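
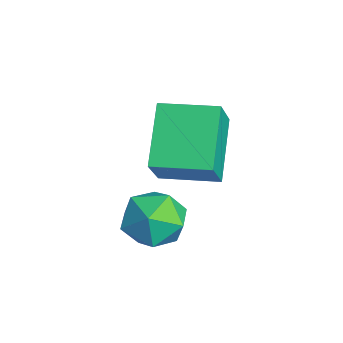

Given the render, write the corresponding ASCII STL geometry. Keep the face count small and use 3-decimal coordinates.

solid 
facet normal -0.503 0.306 -0.809
outer loop
vertex -0.727 -1.112 -2.637
vertex 0.016 0.435 -2.514
vertex 0.83 -1.764 -3.851
endloop
endfacet
facet normal -0.432 -0.899 -0.071
outer loop
vertex 1.604 -2.235 -2.606
vertex -0.727 -1.112 -2.637
vertex 0.83 -1.764 -3.851
endloop
endfacet
facet normal -0.503 0.305 -0.809
outer loop
vertex 0.83 -1.764 -3.851
vertex 0.016 0.435 -2.514
vertex 1.573 -0.218 -3.729
endloop
endfacet
facet normal 0.749 -0.314 -0.584
outer loop
vertex 1.573 -0.218 -3.729
vertex 1.604 -2.235 -2.606
vertex 0.83 -1.764 -3.851
endloop
endfacet
facet normal -0.749 0.313 0.584
outer loop
vertex -0.727 -1.112 -2.637
vertex 0.79 -0.036 -1.269
vertex 0.016 0.435 -2.514
endloop
endfacet
facet normal -0.432 -0.899 -0.071
outer loop
vertex 0.047 -1.582 -1.391
vertex -0.727 -1.112 -2.637
vertex 1.604 -2.235 -2.606
endloop
endfacet
facet normal -0.749 0.314 0.584
outer loop
vertex 0.047 -1.582 -1.391
vertex 0.79 -0.036 -1.269
vertex -0.727 -1.112 -2.637
endloop
endfacet
facet normal 0.432 0.899 0.071
outer loop
vertex 0.016 0.435 -2.514
vertex 0.79 -0.036 -1.269
vertex 1.573 -0.218 -3.729
endloop
endfacet
facet normal 0.749 -0.313 -0.584
outer loop
vertex 2.347 -0.688 -2.483
vertex 1.604 -2.235 -2.606
vertex 1.573 -0.218 -3.729
endloop
endfacet
facet normal 0.432 0.899 0.071
outer loop
vertex 1.573 -0.218 -3.729
vertex 0.79 -0.036 -1.269
vertex 2.347 -0.688 -2.483
endloop
endfacet
facet normal 0.503 -0.306 0.809
outer loop
vertex 2.347 -0.688 -2.483
vertex 0.047 -1.582 -1.391
vertex 1.604 -2.235 -2.606
endloop
endfacet
facet normal 0.503 -0.305 0.809
outer loop
vertex 0.79 -0.036 -1.269
vertex 0.047 -1.582 -1.391
vertex 2.347 -0.688 -2.483
endloop
endfacet
facet normal -0.971 -0.021 -0.239
outer loop
vertex 2.176 -2.089 -4.36
vertex 2.087 -2.981 -3.92
vertex 1.939 -2.147 -3.391
endloop
endfacet
facet normal -0.747 0.649 -0.144
outer loop
vertex 2.176 -2.089 -4.36
vertex 1.939 -2.147 -3.391
vertex 2.595 -1.462 -3.704
endloop
endfacet
facet normal -0.212 0.771 -0.601
outer loop
vertex 2.176 -2.089 -4.36
vertex 2.595 -1.462 -3.704
vertex 3.149 -1.873 -4.427
endloop
endfacet
facet normal -0.106 0.174 -0.979
outer loop
vertex 2.176 -2.089 -4.36
vertex 3.149 -1.873 -4.427
vertex 2.835 -2.812 -4.56
endloop
endfacet
facet normal -0.575 -0.315 -0.755
outer loop
vertex 2.176 -2.089 -4.36
vertex 2.835 -2.812 -4.56
vertex 2.087 -2.981 -3.92
endloop
endfacet
facet normal -0.486 0.703 0.519
outer loop
vertex 2.595 -1.462 -3.704
vertex 1.939 -2.147 -3.391
vertex 2.765 -1.968 -2.86
endloop
endfacet
facet normal -0.850 -0.382 0.364
outer loop
vertex 1.939 -2.147 -3.391
vertex 2.087 -2.981 -3.92
vertex 2.451 -2.907 -2.993
endloop
endfacet
facet normal -0.210 -0.857 -0.471
outer loop
vertex 2.087 -2.981 -3.92
vertex 2.835 -2.812 -4.56
vertex 3.005 -3.318 -3.716
endloop
endfacet
facet normal 0.550 -0.066 -0.833
outer loop
vertex 2.835 -2.812 -4.56
vertex 3.149 -1.873 -4.427
vertex 3.661 -2.633 -4.029
endloop
endfacet
facet normal 0.379 0.899 -0.221
outer loop
vertex 3.149 -1.873 -4.427
vertex 2.595 -1.462 -3.704
vertex 3.513 -1.799 -3.5
endloop
endfacet
facet normal 0.106 -0.174 0.979
outer loop
vertex 3.424 -2.691 -3.06
vertex 2.765 -1.968 -2.86
vertex 2.451 -2.907 -2.993
endloop
endfacet
facet normal 0.212 -0.771 0.601
outer loop
vertex 3.424 -2.691 -3.06
vertex 2.451 -2.907 -2.993
vertex 3.005 -3.318 -3.716
endloop
endfacet
facet normal 0.747 -0.649 0.144
outer loop
vertex 3.424 -2.691 -3.06
vertex 3.005 -3.318 -3.716
vertex 3.661 -2.633 -4.029
endloop
endfacet
facet normal 0.971 0.021 0.239
outer loop
vertex 3.424 -2.691 -3.06
vertex 3.661 -2.633 -4.029
vertex 3.513 -1.799 -3.5
endloop
endfacet
facet normal 0.575 0.315 0.755
outer loop
vertex 3.424 -2.691 -3.06
vertex 3.513 -1.799 -3.5
vertex 2.765 -1.968 -2.86
endloop
endfacet
facet normal -0.550 0.066 0.833
outer loop
vertex 2.451 -2.907 -2.993
vertex 2.765 -1.968 -2.86
vertex 1.939 -2.147 -3.391
endloop
endfacet
facet normal -0.379 -0.899 0.221
outer loop
vertex 3.005 -3.318 -3.716
vertex 2.451 -2.907 -2.993
vertex 2.087 -2.981 -3.92
endloop
endfacet
facet normal 0.486 -0.703 -0.519
outer loop
vertex 3.661 -2.633 -4.029
vertex 3.005 -3.318 -3.716
vertex 2.835 -2.812 -4.56
endloop
endfacet
facet normal 0.850 0.382 -0.364
outer loop
vertex 3.513 -1.799 -3.5
vertex 3.661 -2.633 -4.029
vertex 3.149 -1.873 -4.427
endloop
endfacet
facet normal 0.210 0.857 0.471
outer loop
vertex 2.765 -1.968 -2.86
vertex 3.513 -1.799 -3.5
vertex 2.595 -1.462 -3.704
endloop
endfacet

endsolid


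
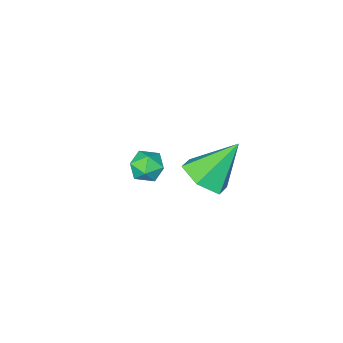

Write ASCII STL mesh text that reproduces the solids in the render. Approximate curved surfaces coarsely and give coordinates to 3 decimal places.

solid 
facet normal 0.132 0.991 -0.026
outer loop
vertex 3.904 0.177 -3.597
vertex 3.576 0.237 -2.965
vertex 4.284 0.142 -2.992
endloop
endfacet
facet normal 0.657 0.654 -0.375
outer loop
vertex 3.904 0.177 -3.597
vertex 4.284 0.142 -2.992
vertex 4.426 -0.308 -3.529
endloop
endfacet
facet normal 0.362 0.264 -0.894
outer loop
vertex 3.904 0.177 -3.597
vertex 4.426 -0.308 -3.529
vertex 3.806 -0.491 -3.834
endloop
endfacet
facet normal -0.346 0.358 -0.867
outer loop
vertex 3.904 0.177 -3.597
vertex 3.806 -0.491 -3.834
vertex 3.28 -0.154 -3.485
endloop
endfacet
facet normal -0.488 0.808 -0.330
outer loop
vertex 3.904 0.177 -3.597
vertex 3.28 -0.154 -3.485
vertex 3.576 0.237 -2.965
endloop
endfacet
facet normal 0.974 0.209 0.082
outer loop
vertex 4.426 -0.308 -3.529
vertex 4.284 0.142 -2.992
vertex 4.42 -0.546 -2.855
endloop
endfacet
facet normal 0.126 0.754 0.645
outer loop
vertex 4.284 0.142 -2.992
vertex 3.576 0.237 -2.965
vertex 3.894 -0.209 -2.506
endloop
endfacet
facet normal -0.875 0.458 0.154
outer loop
vertex 3.576 0.237 -2.965
vertex 3.28 -0.154 -3.485
vertex 3.274 -0.392 -2.811
endloop
endfacet
facet normal -0.646 -0.270 -0.714
outer loop
vertex 3.28 -0.154 -3.485
vertex 3.806 -0.491 -3.834
vertex 3.416 -0.842 -3.348
endloop
endfacet
facet normal 0.497 -0.424 -0.757
outer loop
vertex 3.806 -0.491 -3.834
vertex 4.426 -0.308 -3.529
vertex 4.124 -0.937 -3.375
endloop
endfacet
facet normal 0.346 -0.358 0.867
outer loop
vertex 3.796 -0.877 -2.743
vertex 4.42 -0.546 -2.855
vertex 3.894 -0.209 -2.506
endloop
endfacet
facet normal -0.362 -0.264 0.894
outer loop
vertex 3.796 -0.877 -2.743
vertex 3.894 -0.209 -2.506
vertex 3.274 -0.392 -2.811
endloop
endfacet
facet normal -0.657 -0.654 0.375
outer loop
vertex 3.796 -0.877 -2.743
vertex 3.274 -0.392 -2.811
vertex 3.416 -0.842 -3.348
endloop
endfacet
facet normal -0.132 -0.991 0.026
outer loop
vertex 3.796 -0.877 -2.743
vertex 3.416 -0.842 -3.348
vertex 4.124 -0.937 -3.375
endloop
endfacet
facet normal 0.488 -0.808 0.330
outer loop
vertex 3.796 -0.877 -2.743
vertex 4.124 -0.937 -3.375
vertex 4.42 -0.546 -2.855
endloop
endfacet
facet normal 0.646 0.270 0.714
outer loop
vertex 3.894 -0.209 -2.506
vertex 4.42 -0.546 -2.855
vertex 4.284 0.142 -2.992
endloop
endfacet
facet normal -0.497 0.424 0.757
outer loop
vertex 3.274 -0.392 -2.811
vertex 3.894 -0.209 -2.506
vertex 3.576 0.237 -2.965
endloop
endfacet
facet normal -0.974 -0.209 -0.082
outer loop
vertex 3.416 -0.842 -3.348
vertex 3.274 -0.392 -2.811
vertex 3.28 -0.154 -3.485
endloop
endfacet
facet normal -0.126 -0.754 -0.645
outer loop
vertex 4.124 -0.937 -3.375
vertex 3.416 -0.842 -3.348
vertex 3.806 -0.491 -3.834
endloop
endfacet
facet normal 0.875 -0.458 -0.154
outer loop
vertex 4.42 -0.546 -2.855
vertex 4.124 -0.937 -3.375
vertex 4.426 -0.308 -3.529
endloop
endfacet
facet normal 0.585 -0.221 -0.781
outer loop
vertex 5.116 3.286 0.227
vertex 4.519 3.7 -0.337
vertex 5.206 4.182 0.041
endloop
endfacet
facet normal 0.502 0.127 0.856
outer loop
vertex 5.116 3.286 0.227
vertex 5.206 4.182 0.041
vertex 3.461 4.1 1.077
endloop
endfacet
facet normal 0.584 -0.221 -0.781
outer loop
vertex 5.206 4.182 0.041
vertex 4.519 3.7 -0.337
vertex 4.609 4.597 -0.523
endloop
endfacet
facet normal 0.211 0.880 0.425
outer loop
vertex 5.206 4.182 0.041
vertex 4.609 4.597 -0.523
vertex 3.461 4.1 1.077
endloop
endfacet
facet normal 0.584 -0.221 -0.781
outer loop
vertex 4.609 4.597 -0.523
vertex 4.519 3.7 -0.337
vertex 3.922 4.115 -0.901
endloop
endfacet
facet normal -0.527 0.842 -0.116
outer loop
vertex 4.609 4.597 -0.523
vertex 3.922 4.115 -0.901
vertex 3.461 4.1 1.077
endloop
endfacet
facet normal 0.585 -0.220 -0.781
outer loop
vertex 3.922 4.115 -0.901
vertex 4.519 3.7 -0.337
vertex 3.833 3.219 -0.715
endloop
endfacet
facet normal -0.973 0.050 -0.226
outer loop
vertex 3.922 4.115 -0.901
vertex 3.833 3.219 -0.715
vertex 3.461 4.1 1.077
endloop
endfacet
facet normal 0.585 -0.221 -0.780
outer loop
vertex 3.833 3.219 -0.715
vertex 4.519 3.7 -0.337
vertex 4.43 2.804 -0.15
endloop
endfacet
facet normal -0.682 -0.703 0.204
outer loop
vertex 3.833 3.219 -0.715
vertex 4.43 2.804 -0.15
vertex 3.461 4.1 1.077
endloop
endfacet
facet normal 0.584 -0.221 -0.781
outer loop
vertex 4.43 2.804 -0.15
vertex 4.519 3.7 -0.337
vertex 5.116 3.286 0.227
endloop
endfacet
facet normal 0.057 -0.664 0.746
outer loop
vertex 4.43 2.804 -0.15
vertex 5.116 3.286 0.227
vertex 3.461 4.1 1.077
endloop
endfacet

endsolid


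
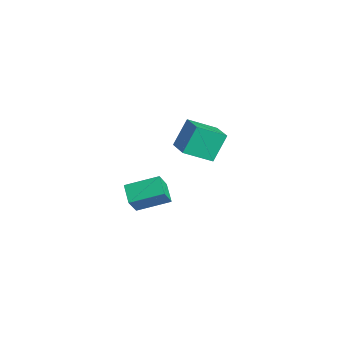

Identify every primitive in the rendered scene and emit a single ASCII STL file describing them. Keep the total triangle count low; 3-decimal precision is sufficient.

solid 
facet normal -0.315 0.423 -0.850
outer loop
vertex 2.737 -2.392 0.571
vertex 3.861 -2.636 0.033
vertex 2.035 -4.207 -0.072
endloop
endfacet
facet normal -0.885 0.192 0.424
outer loop
vertex 2.539 -4.884 1.287
vertex 2.737 -2.392 0.571
vertex 2.035 -4.207 -0.072
endloop
endfacet
facet normal -0.315 0.423 -0.849
outer loop
vertex 2.035 -4.207 -0.072
vertex 3.861 -2.636 0.033
vertex 3.159 -4.451 -0.611
endloop
endfacet
facet normal -0.343 -0.885 -0.314
outer loop
vertex 3.159 -4.451 -0.611
vertex 2.539 -4.884 1.287
vertex 2.035 -4.207 -0.072
endloop
endfacet
facet normal 0.343 0.885 0.314
outer loop
vertex 2.737 -2.392 0.571
vertex 4.365 -3.313 1.392
vertex 3.861 -2.636 0.033
endloop
endfacet
facet normal -0.885 0.192 0.424
outer loop
vertex 3.241 -3.069 1.931
vertex 2.737 -2.392 0.571
vertex 2.539 -4.884 1.287
endloop
endfacet
facet normal 0.343 0.885 0.314
outer loop
vertex 3.241 -3.069 1.931
vertex 4.365 -3.313 1.392
vertex 2.737 -2.392 0.571
endloop
endfacet
facet normal 0.885 -0.192 -0.424
outer loop
vertex 3.861 -2.636 0.033
vertex 4.365 -3.313 1.392
vertex 3.159 -4.451 -0.611
endloop
endfacet
facet normal -0.342 -0.886 -0.314
outer loop
vertex 3.663 -5.128 0.749
vertex 2.539 -4.884 1.287
vertex 3.159 -4.451 -0.611
endloop
endfacet
facet normal 0.885 -0.192 -0.424
outer loop
vertex 3.159 -4.451 -0.611
vertex 4.365 -3.313 1.392
vertex 3.663 -5.128 0.749
endloop
endfacet
facet normal 0.315 -0.423 0.850
outer loop
vertex 3.663 -5.128 0.749
vertex 3.241 -3.069 1.931
vertex 2.539 -4.884 1.287
endloop
endfacet
facet normal 0.316 -0.423 0.849
outer loop
vertex 4.365 -3.313 1.392
vertex 3.241 -3.069 1.931
vertex 3.663 -5.128 0.749
endloop
endfacet
facet normal -0.951 0.084 -0.296
outer loop
vertex -5.038 2.715 -1.357
vertex -4.541 4.5 -2.448
vertex -4.619 1.58 -3.024
endloop
endfacet
facet normal -0.231 -0.830 0.507
outer loop
vertex -3.039 1.44 -2.532
vertex -5.038 2.715 -1.357
vertex -4.619 1.58 -3.024
endloop
endfacet
facet normal -0.951 0.084 -0.297
outer loop
vertex -4.619 1.58 -3.024
vertex -4.541 4.5 -2.448
vertex -4.121 3.364 -4.115
endloop
endfacet
facet normal 0.203 -0.551 -0.809
outer loop
vertex -4.121 3.364 -4.115
vertex -3.039 1.44 -2.532
vertex -4.619 1.58 -3.024
endloop
endfacet
facet normal -0.203 0.551 0.809
outer loop
vertex -5.038 2.715 -1.357
vertex -2.961 4.36 -1.956
vertex -4.541 4.5 -2.448
endloop
endfacet
facet normal -0.231 -0.830 0.507
outer loop
vertex -3.459 2.576 -0.865
vertex -5.038 2.715 -1.357
vertex -3.039 1.44 -2.532
endloop
endfacet
facet normal -0.204 0.552 0.809
outer loop
vertex -3.459 2.576 -0.865
vertex -2.961 4.36 -1.956
vertex -5.038 2.715 -1.357
endloop
endfacet
facet normal 0.232 0.830 -0.507
outer loop
vertex -4.541 4.5 -2.448
vertex -2.961 4.36 -1.956
vertex -4.121 3.364 -4.115
endloop
endfacet
facet normal 0.204 -0.551 -0.809
outer loop
vertex -2.542 3.225 -3.623
vertex -3.039 1.44 -2.532
vertex -4.121 3.364 -4.115
endloop
endfacet
facet normal 0.231 0.830 -0.507
outer loop
vertex -4.121 3.364 -4.115
vertex -2.961 4.36 -1.956
vertex -2.542 3.225 -3.623
endloop
endfacet
facet normal 0.951 -0.084 0.297
outer loop
vertex -2.542 3.225 -3.623
vertex -3.459 2.576 -0.865
vertex -3.039 1.44 -2.532
endloop
endfacet
facet normal 0.951 -0.084 0.296
outer loop
vertex -2.961 4.36 -1.956
vertex -3.459 2.576 -0.865
vertex -2.542 3.225 -3.623
endloop
endfacet

endsolid


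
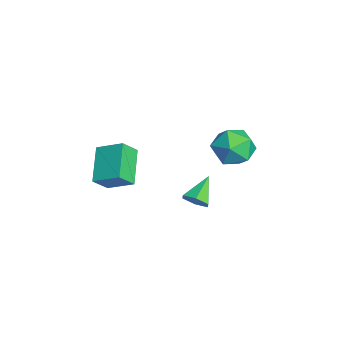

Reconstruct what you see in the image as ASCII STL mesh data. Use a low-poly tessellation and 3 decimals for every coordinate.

solid 
facet normal 0.674 -0.473 -0.567
outer loop
vertex 4.52 0.176 1.344
vertex 4.059 0.212 0.766
vertex 4.544 0.758 0.887
endloop
endfacet
facet normal 0.434 0.545 0.717
outer loop
vertex 4.52 0.176 1.344
vertex 4.544 0.758 0.887
vertex 2.981 0.968 1.674
endloop
endfacet
facet normal 0.674 -0.473 -0.568
outer loop
vertex 4.544 0.758 0.887
vertex 4.059 0.212 0.766
vertex 4.083 0.794 0.31
endloop
endfacet
facet normal 0.117 0.993 -0.032
outer loop
vertex 4.544 0.758 0.887
vertex 4.083 0.794 0.31
vertex 2.981 0.968 1.674
endloop
endfacet
facet normal 0.675 -0.472 -0.567
outer loop
vertex 4.083 0.794 0.31
vertex 4.059 0.212 0.766
vertex 3.599 0.248 0.188
endloop
endfacet
facet normal -0.568 0.623 -0.538
outer loop
vertex 4.083 0.794 0.31
vertex 3.599 0.248 0.188
vertex 2.981 0.968 1.674
endloop
endfacet
facet normal 0.675 -0.473 -0.567
outer loop
vertex 3.599 0.248 0.188
vertex 4.059 0.212 0.766
vertex 3.575 -0.334 0.645
endloop
endfacet
facet normal -0.936 -0.193 -0.295
outer loop
vertex 3.599 0.248 0.188
vertex 3.575 -0.334 0.645
vertex 2.981 0.968 1.674
endloop
endfacet
facet normal 0.675 -0.472 -0.567
outer loop
vertex 3.575 -0.334 0.645
vertex 4.059 0.212 0.766
vertex 4.036 -0.37 1.223
endloop
endfacet
facet normal -0.619 -0.641 0.454
outer loop
vertex 3.575 -0.334 0.645
vertex 4.036 -0.37 1.223
vertex 2.981 0.968 1.674
endloop
endfacet
facet normal 0.675 -0.472 -0.567
outer loop
vertex 4.036 -0.37 1.223
vertex 4.059 0.212 0.766
vertex 4.52 0.176 1.344
endloop
endfacet
facet normal 0.066 -0.271 0.960
outer loop
vertex 4.036 -0.37 1.223
vertex 4.52 0.176 1.344
vertex 2.981 0.968 1.674
endloop
endfacet
facet normal -0.348 0.601 -0.719
outer loop
vertex 0.009 -3.409 1.356
vertex 0.672 -2.184 2.058
vertex 1.762 -3.723 0.245
endloop
endfacet
facet normal -0.426 -0.785 -0.450
outer loop
vertex 2.188 -4.456 1.122
vertex 0.009 -3.409 1.356
vertex 1.762 -3.723 0.245
endloop
endfacet
facet normal -0.349 0.601 -0.719
outer loop
vertex 1.762 -3.723 0.245
vertex 0.672 -2.184 2.058
vertex 2.426 -2.498 0.946
endloop
endfacet
facet normal 0.835 -0.149 -0.530
outer loop
vertex 2.426 -2.498 0.946
vertex 2.188 -4.456 1.122
vertex 1.762 -3.723 0.245
endloop
endfacet
facet normal -0.835 0.148 0.530
outer loop
vertex 0.009 -3.409 1.356
vertex 1.098 -2.917 2.935
vertex 0.672 -2.184 2.058
endloop
endfacet
facet normal -0.426 -0.785 -0.450
outer loop
vertex 0.434 -4.142 2.234
vertex 0.009 -3.409 1.356
vertex 2.188 -4.456 1.122
endloop
endfacet
facet normal -0.835 0.150 0.529
outer loop
vertex 0.434 -4.142 2.234
vertex 1.098 -2.917 2.935
vertex 0.009 -3.409 1.356
endloop
endfacet
facet normal 0.426 0.785 0.450
outer loop
vertex 0.672 -2.184 2.058
vertex 1.098 -2.917 2.935
vertex 2.426 -2.498 0.946
endloop
endfacet
facet normal 0.835 -0.149 -0.529
outer loop
vertex 2.851 -3.231 1.824
vertex 2.188 -4.456 1.122
vertex 2.426 -2.498 0.946
endloop
endfacet
facet normal 0.426 0.785 0.450
outer loop
vertex 2.426 -2.498 0.946
vertex 1.098 -2.917 2.935
vertex 2.851 -3.231 1.824
endloop
endfacet
facet normal 0.349 -0.601 0.719
outer loop
vertex 2.851 -3.231 1.824
vertex 0.434 -4.142 2.234
vertex 2.188 -4.456 1.122
endloop
endfacet
facet normal 0.348 -0.601 0.720
outer loop
vertex 1.098 -2.917 2.935
vertex 0.434 -4.142 2.234
vertex 2.851 -3.231 1.824
endloop
endfacet
facet normal -0.693 -0.098 0.714
outer loop
vertex 0.646 2.915 3.123
vertex 0.482 1.739 2.803
vertex 1.319 2.034 3.656
endloop
endfacet
facet normal -0.204 0.388 0.899
outer loop
vertex 0.646 2.915 3.123
vertex 1.319 2.034 3.656
vertex 1.848 3.092 3.319
endloop
endfacet
facet normal -0.197 0.896 0.399
outer loop
vertex 0.646 2.915 3.123
vertex 1.848 3.092 3.319
vertex 1.338 3.452 2.259
endloop
endfacet
facet normal -0.682 0.725 -0.096
outer loop
vertex 0.646 2.915 3.123
vertex 1.338 3.452 2.259
vertex 0.494 2.615 1.94
endloop
endfacet
facet normal -0.989 0.111 0.099
outer loop
vertex 0.646 2.915 3.123
vertex 0.494 2.615 1.94
vertex 0.482 1.739 2.803
endloop
endfacet
facet normal 0.435 0.068 0.898
outer loop
vertex 1.848 3.092 3.319
vertex 1.319 2.034 3.656
vertex 2.426 2.025 3.12
endloop
endfacet
facet normal -0.358 -0.716 0.599
outer loop
vertex 1.319 2.034 3.656
vertex 0.482 1.739 2.803
vertex 1.582 1.188 2.801
endloop
endfacet
facet normal -0.836 -0.379 -0.396
outer loop
vertex 0.482 1.739 2.803
vertex 0.494 2.615 1.94
vertex 1.072 1.548 1.741
endloop
endfacet
facet normal -0.340 0.614 -0.712
outer loop
vertex 0.494 2.615 1.94
vertex 1.338 3.452 2.259
vertex 1.601 2.606 1.404
endloop
endfacet
facet normal 0.446 0.891 0.088
outer loop
vertex 1.338 3.452 2.259
vertex 1.848 3.092 3.319
vertex 2.438 2.901 2.257
endloop
endfacet
facet normal 0.682 -0.725 0.096
outer loop
vertex 2.274 1.725 1.937
vertex 2.426 2.025 3.12
vertex 1.582 1.188 2.801
endloop
endfacet
facet normal 0.197 -0.896 -0.399
outer loop
vertex 2.274 1.725 1.937
vertex 1.582 1.188 2.801
vertex 1.072 1.548 1.741
endloop
endfacet
facet normal 0.204 -0.388 -0.899
outer loop
vertex 2.274 1.725 1.937
vertex 1.072 1.548 1.741
vertex 1.601 2.606 1.404
endloop
endfacet
facet normal 0.693 0.098 -0.714
outer loop
vertex 2.274 1.725 1.937
vertex 1.601 2.606 1.404
vertex 2.438 2.901 2.257
endloop
endfacet
facet normal 0.989 -0.111 -0.099
outer loop
vertex 2.274 1.725 1.937
vertex 2.438 2.901 2.257
vertex 2.426 2.025 3.12
endloop
endfacet
facet normal 0.340 -0.614 0.712
outer loop
vertex 1.582 1.188 2.801
vertex 2.426 2.025 3.12
vertex 1.319 2.034 3.656
endloop
endfacet
facet normal -0.446 -0.891 -0.088
outer loop
vertex 1.072 1.548 1.741
vertex 1.582 1.188 2.801
vertex 0.482 1.739 2.803
endloop
endfacet
facet normal -0.435 -0.068 -0.898
outer loop
vertex 1.601 2.606 1.404
vertex 1.072 1.548 1.741
vertex 0.494 2.615 1.94
endloop
endfacet
facet normal 0.358 0.716 -0.599
outer loop
vertex 2.438 2.901 2.257
vertex 1.601 2.606 1.404
vertex 1.338 3.452 2.259
endloop
endfacet
facet normal 0.836 0.379 0.396
outer loop
vertex 2.426 2.025 3.12
vertex 2.438 2.901 2.257
vertex 1.848 3.092 3.319
endloop
endfacet

endsolid


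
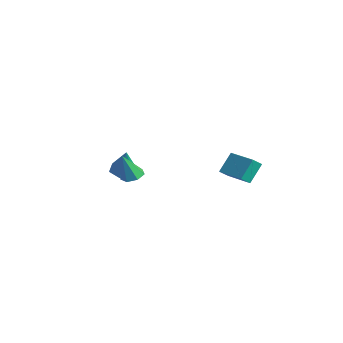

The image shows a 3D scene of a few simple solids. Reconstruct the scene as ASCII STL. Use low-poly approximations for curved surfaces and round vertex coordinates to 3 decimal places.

solid 
facet normal -0.986 -0.135 -0.101
outer loop
vertex 2.468 0.52 2.329
vertex 2.437 1.145 1.799
vertex 2.709 -0.411 1.217
endloop
endfacet
facet normal 0.038 -0.762 0.646
outer loop
vertex 4.503 -0.165 1.401
vertex 2.468 0.52 2.329
vertex 2.709 -0.411 1.217
endloop
endfacet
facet normal -0.986 -0.135 -0.101
outer loop
vertex 2.709 -0.411 1.217
vertex 2.437 1.145 1.799
vertex 2.678 0.214 0.687
endloop
endfacet
facet normal 0.164 -0.633 -0.756
outer loop
vertex 2.678 0.214 0.687
vertex 4.503 -0.165 1.401
vertex 2.709 -0.411 1.217
endloop
endfacet
facet normal -0.164 0.633 0.756
outer loop
vertex 2.468 0.52 2.329
vertex 4.231 1.391 1.983
vertex 2.437 1.145 1.799
endloop
endfacet
facet normal 0.038 -0.762 0.646
outer loop
vertex 4.262 0.766 2.513
vertex 2.468 0.52 2.329
vertex 4.503 -0.165 1.401
endloop
endfacet
facet normal -0.164 0.633 0.756
outer loop
vertex 4.262 0.766 2.513
vertex 4.231 1.391 1.983
vertex 2.468 0.52 2.329
endloop
endfacet
facet normal -0.038 0.762 -0.646
outer loop
vertex 2.437 1.145 1.799
vertex 4.231 1.391 1.983
vertex 2.678 0.214 0.687
endloop
endfacet
facet normal 0.164 -0.633 -0.756
outer loop
vertex 4.472 0.46 0.871
vertex 4.503 -0.165 1.401
vertex 2.678 0.214 0.687
endloop
endfacet
facet normal -0.038 0.762 -0.646
outer loop
vertex 2.678 0.214 0.687
vertex 4.231 1.391 1.983
vertex 4.472 0.46 0.871
endloop
endfacet
facet normal 0.986 0.135 0.101
outer loop
vertex 4.472 0.46 0.871
vertex 4.262 0.766 2.513
vertex 4.503 -0.165 1.401
endloop
endfacet
facet normal 0.986 0.135 0.101
outer loop
vertex 4.231 1.391 1.983
vertex 4.262 0.766 2.513
vertex 4.472 0.46 0.871
endloop
endfacet
facet normal 0.075 0.334 -0.940
outer loop
vertex -0.933 -3.039 0.089
vertex -1.463 -3.511 -0.121
vertex -1.533 -2.815 0.121
endloop
endfacet
facet normal 0.297 0.704 0.645
outer loop
vertex -0.933 -3.039 0.089
vertex -1.533 -2.815 0.121
vertex -1.597 -4.109 1.561
endloop
endfacet
facet normal 0.076 0.334 -0.939
outer loop
vertex -1.533 -2.815 0.121
vertex -1.463 -3.511 -0.121
vertex -2.081 -3.115 -0.03
endloop
endfacet
facet normal -0.511 0.651 0.562
outer loop
vertex -1.533 -2.815 0.121
vertex -2.081 -3.115 -0.03
vertex -1.597 -4.109 1.561
endloop
endfacet
facet normal 0.076 0.334 -0.940
outer loop
vertex -2.081 -3.115 -0.03
vertex -1.463 -3.511 -0.121
vertex -2.163 -3.713 -0.249
endloop
endfacet
facet normal -0.953 0.020 0.302
outer loop
vertex -2.081 -3.115 -0.03
vertex -2.163 -3.713 -0.249
vertex -1.597 -4.109 1.561
endloop
endfacet
facet normal 0.075 0.334 -0.939
outer loop
vertex -2.163 -3.713 -0.249
vertex -1.463 -3.511 -0.121
vertex -1.718 -4.159 -0.372
endloop
endfacet
facet normal -0.698 -0.713 0.062
outer loop
vertex -2.163 -3.713 -0.249
vertex -1.718 -4.159 -0.372
vertex -1.597 -4.109 1.561
endloop
endfacet
facet normal 0.075 0.334 -0.939
outer loop
vertex -1.718 -4.159 -0.372
vertex -1.463 -3.511 -0.121
vertex -1.08 -4.117 -0.306
endloop
endfacet
facet normal 0.063 -0.998 0.022
outer loop
vertex -1.718 -4.159 -0.372
vertex -1.08 -4.117 -0.306
vertex -1.597 -4.109 1.561
endloop
endfacet
facet normal 0.075 0.334 -0.940
outer loop
vertex -1.08 -4.117 -0.306
vertex -1.463 -3.511 -0.121
vertex -0.731 -3.619 -0.101
endloop
endfacet
facet normal 0.757 -0.618 0.212
outer loop
vertex -1.08 -4.117 -0.306
vertex -0.731 -3.619 -0.101
vertex -1.597 -4.109 1.561
endloop
endfacet
facet normal 0.075 0.334 -0.940
outer loop
vertex -0.731 -3.619 -0.101
vertex -1.463 -3.511 -0.121
vertex -0.933 -3.039 0.089
endloop
endfacet
facet normal 0.861 0.139 0.490
outer loop
vertex -0.731 -3.619 -0.101
vertex -0.933 -3.039 0.089
vertex -1.597 -4.109 1.561
endloop
endfacet
facet normal -0.347 0.071 -0.935
outer loop
vertex -3.63 -3.093 -1.47
vertex -4.211 -2.543 -1.213
vertex -3.459 -2.27 -1.471
endloop
endfacet
facet normal 0.979 -0.203 0.003
outer loop
vertex -3.63 -3.093 -1.47
vertex -3.459 -2.27 -1.471
vertex -3.549 -2.677 0.573
endloop
endfacet
facet normal -0.346 0.070 -0.936
outer loop
vertex -3.459 -2.27 -1.471
vertex -4.211 -2.543 -1.213
vertex -4.04 -1.72 -1.215
endloop
endfacet
facet normal 0.716 0.678 0.167
outer loop
vertex -3.459 -2.27 -1.471
vertex -4.04 -1.72 -1.215
vertex -3.549 -2.677 0.573
endloop
endfacet
facet normal -0.347 0.070 -0.935
outer loop
vertex -4.04 -1.72 -1.215
vertex -4.211 -2.543 -1.213
vertex -4.791 -1.993 -0.957
endloop
endfacet
facet normal -0.141 0.856 0.497
outer loop
vertex -4.04 -1.72 -1.215
vertex -4.791 -1.993 -0.957
vertex -3.549 -2.677 0.573
endloop
endfacet
facet normal -0.346 0.071 -0.936
outer loop
vertex -4.791 -1.993 -0.957
vertex -4.211 -2.543 -1.213
vertex -4.962 -2.815 -0.956
endloop
endfacet
facet normal -0.733 0.153 0.663
outer loop
vertex -4.791 -1.993 -0.957
vertex -4.962 -2.815 -0.956
vertex -3.549 -2.677 0.573
endloop
endfacet
facet normal -0.346 0.070 -0.936
outer loop
vertex -4.962 -2.815 -0.956
vertex -4.211 -2.543 -1.213
vertex -4.381 -3.365 -1.212
endloop
endfacet
facet normal -0.469 -0.728 0.499
outer loop
vertex -4.962 -2.815 -0.956
vertex -4.381 -3.365 -1.212
vertex -3.549 -2.677 0.573
endloop
endfacet
facet normal -0.347 0.071 -0.935
outer loop
vertex -4.381 -3.365 -1.212
vertex -4.211 -2.543 -1.213
vertex -3.63 -3.093 -1.47
endloop
endfacet
facet normal 0.387 -0.907 0.169
outer loop
vertex -4.381 -3.365 -1.212
vertex -3.63 -3.093 -1.47
vertex -3.549 -2.677 0.573
endloop
endfacet

endsolid


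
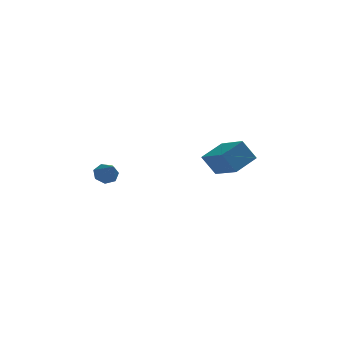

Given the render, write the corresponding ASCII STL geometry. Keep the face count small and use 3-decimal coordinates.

solid 
facet normal -0.730 -0.562 -0.389
outer loop
vertex 0.987 -1.109 3.613
vertex 0.251 0.278 2.99
vertex 1.598 -1.226 2.634
endloop
endfacet
facet normal 0.436 -0.821 0.370
outer loop
vertex 2.569 -0.478 3.15
vertex 0.987 -1.109 3.613
vertex 1.598 -1.226 2.634
endloop
endfacet
facet normal -0.730 -0.562 -0.389
outer loop
vertex 1.598 -1.226 2.634
vertex 0.251 0.278 2.99
vertex 0.862 0.162 2.01
endloop
endfacet
facet normal 0.526 -0.101 -0.844
outer loop
vertex 0.862 0.162 2.01
vertex 2.569 -0.478 3.15
vertex 1.598 -1.226 2.634
endloop
endfacet
facet normal -0.526 0.100 0.845
outer loop
vertex 0.987 -1.109 3.613
vertex 1.222 1.026 3.506
vertex 0.251 0.278 2.99
endloop
endfacet
facet normal 0.435 -0.821 0.369
outer loop
vertex 1.958 -0.362 4.13
vertex 0.987 -1.109 3.613
vertex 2.569 -0.478 3.15
endloop
endfacet
facet normal -0.527 0.100 0.844
outer loop
vertex 1.958 -0.362 4.13
vertex 1.222 1.026 3.506
vertex 0.987 -1.109 3.613
endloop
endfacet
facet normal -0.436 0.821 -0.369
outer loop
vertex 0.251 0.278 2.99
vertex 1.222 1.026 3.506
vertex 0.862 0.162 2.01
endloop
endfacet
facet normal 0.526 -0.100 -0.844
outer loop
vertex 1.833 0.909 2.527
vertex 2.569 -0.478 3.15
vertex 0.862 0.162 2.01
endloop
endfacet
facet normal -0.435 0.821 -0.370
outer loop
vertex 0.862 0.162 2.01
vertex 1.222 1.026 3.506
vertex 1.833 0.909 2.527
endloop
endfacet
facet normal 0.730 0.562 0.389
outer loop
vertex 1.833 0.909 2.527
vertex 1.958 -0.362 4.13
vertex 2.569 -0.478 3.15
endloop
endfacet
facet normal 0.730 0.562 0.389
outer loop
vertex 1.222 1.026 3.506
vertex 1.958 -0.362 4.13
vertex 1.833 0.909 2.527
endloop
endfacet
facet normal -0.227 0.766 -0.601
outer loop
vertex -3.657 -2.965 2.957
vertex -4.042 -2.791 3.324
vertex -3.5 -2.653 3.295
endloop
endfacet
facet normal 0.937 -0.320 -0.140
outer loop
vertex -3.657 -2.965 2.957
vertex -3.5 -2.653 3.295
vertex -3.758 -3.749 4.076
endloop
endfacet
facet normal -0.227 0.766 -0.602
outer loop
vertex -3.5 -2.653 3.295
vertex -4.042 -2.791 3.324
vertex -3.752 -2.445 3.655
endloop
endfacet
facet normal 0.850 0.159 0.503
outer loop
vertex -3.5 -2.653 3.295
vertex -3.752 -2.445 3.655
vertex -3.758 -3.749 4.076
endloop
endfacet
facet normal -0.228 0.766 -0.601
outer loop
vertex -3.752 -2.445 3.655
vertex -4.042 -2.791 3.324
vertex -4.222 -2.498 3.766
endloop
endfacet
facet normal 0.187 0.301 0.935
outer loop
vertex -3.752 -2.445 3.655
vertex -4.222 -2.498 3.766
vertex -3.758 -3.749 4.076
endloop
endfacet
facet normal -0.228 0.766 -0.601
outer loop
vertex -4.222 -2.498 3.766
vertex -4.042 -2.791 3.324
vertex -4.557 -2.772 3.544
endloop
endfacet
facet normal -0.553 0.001 0.833
outer loop
vertex -4.222 -2.498 3.766
vertex -4.557 -2.772 3.544
vertex -3.758 -3.749 4.076
endloop
endfacet
facet normal -0.229 0.766 -0.601
outer loop
vertex -4.557 -2.772 3.544
vertex -4.042 -2.791 3.324
vertex -4.504 -3.06 3.157
endloop
endfacet
facet normal -0.812 -0.516 0.273
outer loop
vertex -4.557 -2.772 3.544
vertex -4.504 -3.06 3.157
vertex -3.758 -3.749 4.076
endloop
endfacet
facet normal -0.229 0.766 -0.601
outer loop
vertex -4.504 -3.06 3.157
vertex -4.042 -2.791 3.324
vertex -4.103 -3.146 2.895
endloop
endfacet
facet normal -0.396 -0.860 -0.323
outer loop
vertex -4.504 -3.06 3.157
vertex -4.103 -3.146 2.895
vertex -3.758 -3.749 4.076
endloop
endfacet
facet normal -0.227 0.766 -0.601
outer loop
vertex -4.103 -3.146 2.895
vertex -4.042 -2.791 3.324
vertex -3.657 -2.965 2.957
endloop
endfacet
facet normal 0.384 -0.772 -0.506
outer loop
vertex -4.103 -3.146 2.895
vertex -3.657 -2.965 2.957
vertex -3.758 -3.749 4.076
endloop
endfacet

endsolid


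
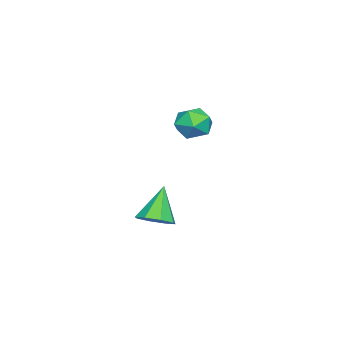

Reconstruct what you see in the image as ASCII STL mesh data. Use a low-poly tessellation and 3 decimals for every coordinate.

solid 
facet normal 0.553 0.013 -0.833
outer loop
vertex 4.104 1.992 -0.023
vertex 3.46 1.463 -0.459
vertex 3.6 2.387 -0.352
endloop
endfacet
facet normal 0.192 0.761 0.620
outer loop
vertex 4.104 1.992 -0.023
vertex 3.6 2.387 -0.352
vertex 2.36 1.437 1.199
endloop
endfacet
facet normal 0.553 0.013 -0.833
outer loop
vertex 3.6 2.387 -0.352
vertex 3.46 1.463 -0.459
vertex 3.014 2.24 -0.743
endloop
endfacet
facet normal -0.384 0.892 0.240
outer loop
vertex 3.6 2.387 -0.352
vertex 3.014 2.24 -0.743
vertex 2.36 1.437 1.199
endloop
endfacet
facet normal 0.554 0.013 -0.833
outer loop
vertex 3.014 2.24 -0.743
vertex 3.46 1.463 -0.459
vertex 2.69 1.639 -0.968
endloop
endfacet
facet normal -0.863 0.497 -0.085
outer loop
vertex 3.014 2.24 -0.743
vertex 2.69 1.639 -0.968
vertex 2.36 1.437 1.199
endloop
endfacet
facet normal 0.554 0.013 -0.833
outer loop
vertex 2.69 1.639 -0.968
vertex 3.46 1.463 -0.459
vertex 2.817 0.934 -0.895
endloop
endfacet
facet normal -0.968 -0.191 -0.165
outer loop
vertex 2.69 1.639 -0.968
vertex 2.817 0.934 -0.895
vertex 2.36 1.437 1.199
endloop
endfacet
facet normal 0.554 0.013 -0.833
outer loop
vertex 2.817 0.934 -0.895
vertex 3.46 1.463 -0.459
vertex 3.321 0.54 -0.566
endloop
endfacet
facet normal -0.634 -0.772 0.047
outer loop
vertex 2.817 0.934 -0.895
vertex 3.321 0.54 -0.566
vertex 2.36 1.437 1.199
endloop
endfacet
facet normal 0.553 0.013 -0.833
outer loop
vertex 3.321 0.54 -0.566
vertex 3.46 1.463 -0.459
vertex 3.907 0.686 -0.175
endloop
endfacet
facet normal -0.060 -0.903 0.426
outer loop
vertex 3.321 0.54 -0.566
vertex 3.907 0.686 -0.175
vertex 2.36 1.437 1.199
endloop
endfacet
facet normal 0.553 0.014 -0.833
outer loop
vertex 3.907 0.686 -0.175
vertex 3.46 1.463 -0.459
vertex 4.231 1.288 0.05
endloop
endfacet
facet normal 0.421 -0.508 0.752
outer loop
vertex 3.907 0.686 -0.175
vertex 4.231 1.288 0.05
vertex 2.36 1.437 1.199
endloop
endfacet
facet normal 0.553 0.013 -0.833
outer loop
vertex 4.231 1.288 0.05
vertex 3.46 1.463 -0.459
vertex 4.104 1.992 -0.023
endloop
endfacet
facet normal 0.525 0.181 0.832
outer loop
vertex 4.231 1.288 0.05
vertex 4.104 1.992 -0.023
vertex 2.36 1.437 1.199
endloop
endfacet
facet normal -0.192 0.981 -0.005
outer loop
vertex -2.211 1.784 2.658
vertex -3.187 1.595 3.0
vertex -2.409 1.751 3.69
endloop
endfacet
facet normal 0.499 0.858 0.123
outer loop
vertex -2.211 1.784 2.658
vertex -2.409 1.751 3.69
vertex -1.54 1.3 3.307
endloop
endfacet
facet normal 0.763 0.486 -0.426
outer loop
vertex -2.211 1.784 2.658
vertex -1.54 1.3 3.307
vertex -1.781 0.866 2.38
endloop
endfacet
facet normal 0.235 0.381 -0.894
outer loop
vertex -2.211 1.784 2.658
vertex -1.781 0.866 2.38
vertex -2.799 1.048 2.19
endloop
endfacet
facet normal -0.355 0.687 -0.634
outer loop
vertex -2.211 1.784 2.658
vertex -2.799 1.048 2.19
vertex -3.187 1.595 3.0
endloop
endfacet
facet normal 0.545 0.450 0.707
outer loop
vertex -1.54 1.3 3.307
vertex -2.409 1.751 3.69
vertex -2.101 0.812 4.05
endloop
endfacet
facet normal -0.573 0.650 0.499
outer loop
vertex -2.409 1.751 3.69
vertex -3.187 1.595 3.0
vertex -3.119 0.994 3.86
endloop
endfacet
facet normal -0.837 0.174 -0.518
outer loop
vertex -3.187 1.595 3.0
vertex -2.799 1.048 2.19
vertex -3.36 0.56 2.933
endloop
endfacet
facet normal 0.118 -0.322 -0.940
outer loop
vertex -2.799 1.048 2.19
vertex -1.781 0.866 2.38
vertex -2.491 0.109 2.55
endloop
endfacet
facet normal 0.972 -0.151 -0.182
outer loop
vertex -1.781 0.866 2.38
vertex -1.54 1.3 3.307
vertex -1.713 0.265 3.24
endloop
endfacet
facet normal -0.235 -0.381 0.894
outer loop
vertex -2.689 0.076 3.582
vertex -2.101 0.812 4.05
vertex -3.119 0.994 3.86
endloop
endfacet
facet normal -0.763 -0.486 0.426
outer loop
vertex -2.689 0.076 3.582
vertex -3.119 0.994 3.86
vertex -3.36 0.56 2.933
endloop
endfacet
facet normal -0.499 -0.858 -0.123
outer loop
vertex -2.689 0.076 3.582
vertex -3.36 0.56 2.933
vertex -2.491 0.109 2.55
endloop
endfacet
facet normal 0.192 -0.981 0.005
outer loop
vertex -2.689 0.076 3.582
vertex -2.491 0.109 2.55
vertex -1.713 0.265 3.24
endloop
endfacet
facet normal 0.355 -0.687 0.634
outer loop
vertex -2.689 0.076 3.582
vertex -1.713 0.265 3.24
vertex -2.101 0.812 4.05
endloop
endfacet
facet normal -0.118 0.322 0.940
outer loop
vertex -3.119 0.994 3.86
vertex -2.101 0.812 4.05
vertex -2.409 1.751 3.69
endloop
endfacet
facet normal -0.972 0.151 0.182
outer loop
vertex -3.36 0.56 2.933
vertex -3.119 0.994 3.86
vertex -3.187 1.595 3.0
endloop
endfacet
facet normal -0.545 -0.450 -0.707
outer loop
vertex -2.491 0.109 2.55
vertex -3.36 0.56 2.933
vertex -2.799 1.048 2.19
endloop
endfacet
facet normal 0.573 -0.650 -0.499
outer loop
vertex -1.713 0.265 3.24
vertex -2.491 0.109 2.55
vertex -1.781 0.866 2.38
endloop
endfacet
facet normal 0.837 -0.174 0.518
outer loop
vertex -2.101 0.812 4.05
vertex -1.713 0.265 3.24
vertex -1.54 1.3 3.307
endloop
endfacet

endsolid


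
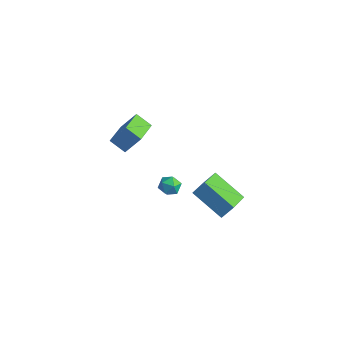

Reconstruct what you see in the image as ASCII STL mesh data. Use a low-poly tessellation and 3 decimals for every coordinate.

solid 
facet normal -0.866 -0.093 0.492
outer loop
vertex 3.147 -4.083 1.885
vertex 2.592 -2.638 1.181
vertex 2.794 -4.566 1.172
endloop
endfacet
facet normal 0.326 -0.850 0.414
outer loop
vertex 4.508 -4.382 0.199
vertex 3.147 -4.083 1.885
vertex 2.794 -4.566 1.172
endloop
endfacet
facet normal -0.866 -0.093 0.492
outer loop
vertex 2.794 -4.566 1.172
vertex 2.592 -2.638 1.181
vertex 2.239 -3.121 0.469
endloop
endfacet
facet normal -0.379 -0.519 -0.766
outer loop
vertex 2.239 -3.121 0.469
vertex 4.508 -4.382 0.199
vertex 2.794 -4.566 1.172
endloop
endfacet
facet normal 0.379 0.519 0.766
outer loop
vertex 3.147 -4.083 1.885
vertex 4.306 -2.454 0.208
vertex 2.592 -2.638 1.181
endloop
endfacet
facet normal 0.327 -0.849 0.414
outer loop
vertex 4.861 -3.899 0.911
vertex 3.147 -4.083 1.885
vertex 4.508 -4.382 0.199
endloop
endfacet
facet normal 0.380 0.519 0.766
outer loop
vertex 4.861 -3.899 0.911
vertex 4.306 -2.454 0.208
vertex 3.147 -4.083 1.885
endloop
endfacet
facet normal -0.326 0.850 -0.414
outer loop
vertex 2.592 -2.638 1.181
vertex 4.306 -2.454 0.208
vertex 2.239 -3.121 0.469
endloop
endfacet
facet normal -0.380 -0.519 -0.766
outer loop
vertex 3.953 -2.937 -0.505
vertex 4.508 -4.382 0.199
vertex 2.239 -3.121 0.469
endloop
endfacet
facet normal -0.326 0.850 -0.414
outer loop
vertex 2.239 -3.121 0.469
vertex 4.306 -2.454 0.208
vertex 3.953 -2.937 -0.505
endloop
endfacet
facet normal 0.866 0.093 -0.492
outer loop
vertex 3.953 -2.937 -0.505
vertex 4.861 -3.899 0.911
vertex 4.508 -4.382 0.199
endloop
endfacet
facet normal 0.866 0.093 -0.492
outer loop
vertex 4.306 -2.454 0.208
vertex 4.861 -3.899 0.911
vertex 3.953 -2.937 -0.505
endloop
endfacet
facet normal -0.459 -0.352 -0.816
outer loop
vertex -2.879 -4.427 1.458
vertex -3.458 -3.017 1.176
vertex -2.048 -4.199 0.893
endloop
endfacet
facet normal 0.374 -0.910 0.182
outer loop
vertex -1.402 -3.703 2.044
vertex -2.879 -4.427 1.458
vertex -2.048 -4.199 0.893
endloop
endfacet
facet normal -0.459 -0.352 -0.816
outer loop
vertex -2.048 -4.199 0.893
vertex -3.458 -3.017 1.176
vertex -2.627 -2.789 0.611
endloop
endfacet
facet normal 0.807 0.222 -0.548
outer loop
vertex -2.627 -2.789 0.611
vertex -1.402 -3.703 2.044
vertex -2.048 -4.199 0.893
endloop
endfacet
facet normal -0.807 -0.222 0.548
outer loop
vertex -2.879 -4.427 1.458
vertex -2.812 -2.521 2.327
vertex -3.458 -3.017 1.176
endloop
endfacet
facet normal 0.374 -0.910 0.182
outer loop
vertex -2.233 -3.931 2.609
vertex -2.879 -4.427 1.458
vertex -1.402 -3.703 2.044
endloop
endfacet
facet normal -0.807 -0.222 0.548
outer loop
vertex -2.233 -3.931 2.609
vertex -2.812 -2.521 2.327
vertex -2.879 -4.427 1.458
endloop
endfacet
facet normal -0.374 0.910 -0.182
outer loop
vertex -3.458 -3.017 1.176
vertex -2.812 -2.521 2.327
vertex -2.627 -2.789 0.611
endloop
endfacet
facet normal 0.807 0.222 -0.548
outer loop
vertex -1.981 -2.293 1.762
vertex -1.402 -3.703 2.044
vertex -2.627 -2.789 0.611
endloop
endfacet
facet normal -0.374 0.910 -0.182
outer loop
vertex -2.627 -2.789 0.611
vertex -2.812 -2.521 2.327
vertex -1.981 -2.293 1.762
endloop
endfacet
facet normal 0.459 0.352 0.816
outer loop
vertex -1.981 -2.293 1.762
vertex -2.233 -3.931 2.609
vertex -1.402 -3.703 2.044
endloop
endfacet
facet normal 0.459 0.352 0.816
outer loop
vertex -2.812 -2.521 2.327
vertex -2.233 -3.931 2.609
vertex -1.981 -2.293 1.762
endloop
endfacet
facet normal -0.531 0.590 0.608
outer loop
vertex 0.577 -3.419 -0.054
vertex 0.228 -3.924 0.131
vertex 0.763 -3.77 0.449
endloop
endfacet
facet normal 0.135 0.835 0.533
outer loop
vertex 0.577 -3.419 -0.054
vertex 0.763 -3.77 0.449
vertex 1.196 -3.567 0.021
endloop
endfacet
facet normal 0.248 0.955 -0.160
outer loop
vertex 0.577 -3.419 -0.054
vertex 1.196 -3.567 0.021
vertex 0.928 -3.595 -0.561
endloop
endfacet
facet normal -0.348 0.784 -0.513
outer loop
vertex 0.577 -3.419 -0.054
vertex 0.928 -3.595 -0.561
vertex 0.33 -3.816 -0.493
endloop
endfacet
facet normal -0.829 0.558 -0.039
outer loop
vertex 0.577 -3.419 -0.054
vertex 0.33 -3.816 -0.493
vertex 0.228 -3.924 0.131
endloop
endfacet
facet normal 0.585 0.323 0.744
outer loop
vertex 1.196 -3.567 0.021
vertex 0.763 -3.77 0.449
vertex 1.23 -4.164 0.253
endloop
endfacet
facet normal -0.493 -0.075 0.867
outer loop
vertex 0.763 -3.77 0.449
vertex 0.228 -3.924 0.131
vertex 0.632 -4.385 0.321
endloop
endfacet
facet normal -0.975 -0.126 -0.181
outer loop
vertex 0.228 -3.924 0.131
vertex 0.33 -3.816 -0.493
vertex 0.364 -4.413 -0.261
endloop
endfacet
facet normal -0.197 0.240 -0.951
outer loop
vertex 0.33 -3.816 -0.493
vertex 0.928 -3.595 -0.561
vertex 0.797 -4.21 -0.689
endloop
endfacet
facet normal 0.768 0.517 -0.378
outer loop
vertex 0.928 -3.595 -0.561
vertex 1.196 -3.567 0.021
vertex 1.332 -4.056 -0.371
endloop
endfacet
facet normal 0.348 -0.784 0.513
outer loop
vertex 0.983 -4.561 -0.186
vertex 1.23 -4.164 0.253
vertex 0.632 -4.385 0.321
endloop
endfacet
facet normal -0.248 -0.955 0.160
outer loop
vertex 0.983 -4.561 -0.186
vertex 0.632 -4.385 0.321
vertex 0.364 -4.413 -0.261
endloop
endfacet
facet normal -0.135 -0.835 -0.533
outer loop
vertex 0.983 -4.561 -0.186
vertex 0.364 -4.413 -0.261
vertex 0.797 -4.21 -0.689
endloop
endfacet
facet normal 0.531 -0.590 -0.608
outer loop
vertex 0.983 -4.561 -0.186
vertex 0.797 -4.21 -0.689
vertex 1.332 -4.056 -0.371
endloop
endfacet
facet normal 0.829 -0.558 0.039
outer loop
vertex 0.983 -4.561 -0.186
vertex 1.332 -4.056 -0.371
vertex 1.23 -4.164 0.253
endloop
endfacet
facet normal 0.197 -0.240 0.951
outer loop
vertex 0.632 -4.385 0.321
vertex 1.23 -4.164 0.253
vertex 0.763 -3.77 0.449
endloop
endfacet
facet normal -0.768 -0.517 0.378
outer loop
vertex 0.364 -4.413 -0.261
vertex 0.632 -4.385 0.321
vertex 0.228 -3.924 0.131
endloop
endfacet
facet normal -0.585 -0.323 -0.744
outer loop
vertex 0.797 -4.21 -0.689
vertex 0.364 -4.413 -0.261
vertex 0.33 -3.816 -0.493
endloop
endfacet
facet normal 0.493 0.075 -0.867
outer loop
vertex 1.332 -4.056 -0.371
vertex 0.797 -4.21 -0.689
vertex 0.928 -3.595 -0.561
endloop
endfacet
facet normal 0.975 0.126 0.181
outer loop
vertex 1.23 -4.164 0.253
vertex 1.332 -4.056 -0.371
vertex 1.196 -3.567 0.021
endloop
endfacet

endsolid


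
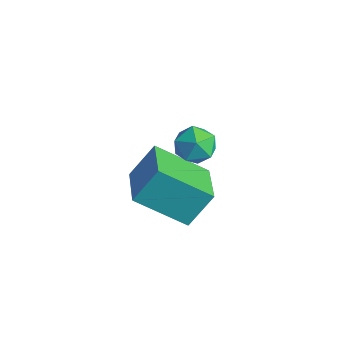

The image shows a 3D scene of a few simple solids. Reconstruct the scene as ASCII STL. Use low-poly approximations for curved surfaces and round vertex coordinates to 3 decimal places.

solid 
facet normal -0.857 0.460 -0.233
outer loop
vertex 2.686 -2.36 1.844
vertex 2.355 -2.66 2.469
vertex 2.709 -1.98 2.511
endloop
endfacet
facet normal -0.295 0.835 -0.465
outer loop
vertex 2.686 -2.36 1.844
vertex 2.709 -1.98 2.511
vertex 3.332 -2.009 2.064
endloop
endfacet
facet normal 0.082 0.416 -0.906
outer loop
vertex 2.686 -2.36 1.844
vertex 3.332 -2.009 2.064
vertex 3.364 -2.707 1.746
endloop
endfacet
facet normal -0.247 -0.216 -0.945
outer loop
vertex 2.686 -2.36 1.844
vertex 3.364 -2.707 1.746
vertex 2.76 -3.109 1.996
endloop
endfacet
facet normal -0.827 -0.189 -0.529
outer loop
vertex 2.686 -2.36 1.844
vertex 2.76 -3.109 1.996
vertex 2.355 -2.66 2.469
endloop
endfacet
facet normal 0.115 0.989 0.096
outer loop
vertex 3.332 -2.009 2.064
vertex 2.709 -1.98 2.511
vertex 3.4 -2.091 2.824
endloop
endfacet
facet normal -0.793 0.384 0.472
outer loop
vertex 2.709 -1.98 2.511
vertex 2.355 -2.66 2.469
vertex 2.796 -2.493 3.074
endloop
endfacet
facet normal -0.745 -0.667 -0.005
outer loop
vertex 2.355 -2.66 2.469
vertex 2.76 -3.109 1.996
vertex 2.828 -3.191 2.756
endloop
endfacet
facet normal 0.193 -0.710 -0.677
outer loop
vertex 2.76 -3.109 1.996
vertex 3.364 -2.707 1.746
vertex 3.451 -3.22 2.309
endloop
endfacet
facet normal 0.724 0.313 -0.614
outer loop
vertex 3.364 -2.707 1.746
vertex 3.332 -2.009 2.064
vertex 3.805 -2.54 2.351
endloop
endfacet
facet normal 0.247 0.216 0.945
outer loop
vertex 3.474 -2.84 2.976
vertex 3.4 -2.091 2.824
vertex 2.796 -2.493 3.074
endloop
endfacet
facet normal -0.082 -0.416 0.906
outer loop
vertex 3.474 -2.84 2.976
vertex 2.796 -2.493 3.074
vertex 2.828 -3.191 2.756
endloop
endfacet
facet normal 0.295 -0.835 0.465
outer loop
vertex 3.474 -2.84 2.976
vertex 2.828 -3.191 2.756
vertex 3.451 -3.22 2.309
endloop
endfacet
facet normal 0.857 -0.460 0.233
outer loop
vertex 3.474 -2.84 2.976
vertex 3.451 -3.22 2.309
vertex 3.805 -2.54 2.351
endloop
endfacet
facet normal 0.827 0.189 0.529
outer loop
vertex 3.474 -2.84 2.976
vertex 3.805 -2.54 2.351
vertex 3.4 -2.091 2.824
endloop
endfacet
facet normal -0.193 0.710 0.677
outer loop
vertex 2.796 -2.493 3.074
vertex 3.4 -2.091 2.824
vertex 2.709 -1.98 2.511
endloop
endfacet
facet normal -0.724 -0.313 0.614
outer loop
vertex 2.828 -3.191 2.756
vertex 2.796 -2.493 3.074
vertex 2.355 -2.66 2.469
endloop
endfacet
facet normal -0.115 -0.989 -0.096
outer loop
vertex 3.451 -3.22 2.309
vertex 2.828 -3.191 2.756
vertex 2.76 -3.109 1.996
endloop
endfacet
facet normal 0.793 -0.384 -0.472
outer loop
vertex 3.805 -2.54 2.351
vertex 3.451 -3.22 2.309
vertex 3.364 -2.707 1.746
endloop
endfacet
facet normal 0.745 0.667 0.005
outer loop
vertex 3.4 -2.091 2.824
vertex 3.805 -2.54 2.351
vertex 3.332 -2.009 2.064
endloop
endfacet
facet normal -0.822 0.504 -0.265
outer loop
vertex 0.472 -3.271 -0.999
vertex 0.64 -2.391 0.154
vertex 1.648 -1.967 -2.168
endloop
endfacet
facet normal -0.116 -0.603 -0.789
outer loop
vertex 3.12 -2.869 -1.694
vertex 0.472 -3.271 -0.999
vertex 1.648 -1.967 -2.168
endloop
endfacet
facet normal -0.822 0.504 -0.265
outer loop
vertex 1.648 -1.967 -2.168
vertex 0.64 -2.391 0.154
vertex 1.817 -1.086 -1.015
endloop
endfacet
facet normal 0.557 0.618 -0.554
outer loop
vertex 1.817 -1.086 -1.015
vertex 3.12 -2.869 -1.694
vertex 1.648 -1.967 -2.168
endloop
endfacet
facet normal -0.557 -0.619 0.554
outer loop
vertex 0.472 -3.271 -0.999
vertex 2.112 -3.293 0.628
vertex 0.64 -2.391 0.154
endloop
endfacet
facet normal -0.116 -0.603 -0.789
outer loop
vertex 1.943 -4.174 -0.525
vertex 0.472 -3.271 -0.999
vertex 3.12 -2.869 -1.694
endloop
endfacet
facet normal -0.558 -0.618 0.554
outer loop
vertex 1.943 -4.174 -0.525
vertex 2.112 -3.293 0.628
vertex 0.472 -3.271 -0.999
endloop
endfacet
facet normal 0.115 0.603 0.789
outer loop
vertex 0.64 -2.391 0.154
vertex 2.112 -3.293 0.628
vertex 1.817 -1.086 -1.015
endloop
endfacet
facet normal 0.558 0.618 -0.553
outer loop
vertex 3.288 -1.989 -0.541
vertex 3.12 -2.869 -1.694
vertex 1.817 -1.086 -1.015
endloop
endfacet
facet normal 0.116 0.603 0.789
outer loop
vertex 1.817 -1.086 -1.015
vertex 2.112 -3.293 0.628
vertex 3.288 -1.989 -0.541
endloop
endfacet
facet normal 0.822 -0.504 0.265
outer loop
vertex 3.288 -1.989 -0.541
vertex 1.943 -4.174 -0.525
vertex 3.12 -2.869 -1.694
endloop
endfacet
facet normal 0.822 -0.504 0.265
outer loop
vertex 2.112 -3.293 0.628
vertex 1.943 -4.174 -0.525
vertex 3.288 -1.989 -0.541
endloop
endfacet

endsolid


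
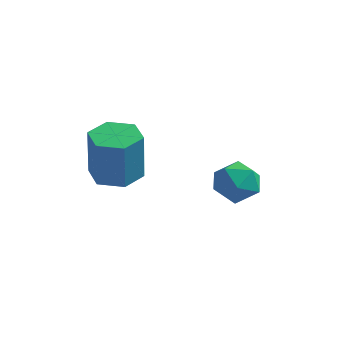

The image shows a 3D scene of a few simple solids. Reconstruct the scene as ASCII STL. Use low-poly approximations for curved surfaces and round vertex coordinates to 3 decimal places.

solid 
facet normal -0.042 0.088 -0.995
outer loop
vertex -0.63 -0.982 1.667
vertex -1.437 -1.174 1.684
vertex -1.198 -0.381 1.744
endloop
endfacet
facet normal 0.728 0.685 0.029
outer loop
vertex -0.63 -0.982 1.667
vertex -1.198 -0.381 1.744
vertex -0.556 -1.134 3.398
endloop
endfacet
facet normal 0.728 0.685 0.029
outer loop
vertex -0.556 -1.134 3.398
vertex -1.198 -0.381 1.744
vertex -1.124 -0.533 3.475
endloop
endfacet
facet normal 0.043 -0.087 0.995
outer loop
vertex -0.556 -1.134 3.398
vertex -1.124 -0.533 3.475
vertex -1.363 -1.326 3.416
endloop
endfacet
facet normal -0.042 0.088 -0.995
outer loop
vertex -1.198 -0.381 1.744
vertex -1.437 -1.174 1.684
vertex -2.005 -0.574 1.761
endloop
endfacet
facet normal -0.230 0.969 0.095
outer loop
vertex -1.198 -0.381 1.744
vertex -2.005 -0.574 1.761
vertex -1.124 -0.533 3.475
endloop
endfacet
facet normal -0.230 0.969 0.095
outer loop
vertex -1.124 -0.533 3.475
vertex -2.005 -0.574 1.761
vertex -1.931 -0.726 3.493
endloop
endfacet
facet normal 0.043 -0.087 0.995
outer loop
vertex -1.124 -0.533 3.475
vertex -1.931 -0.726 3.493
vertex -1.363 -1.326 3.416
endloop
endfacet
facet normal -0.043 0.087 -0.995
outer loop
vertex -2.005 -0.574 1.761
vertex -1.437 -1.174 1.684
vertex -2.244 -1.366 1.702
endloop
endfacet
facet normal -0.957 0.284 0.066
outer loop
vertex -2.005 -0.574 1.761
vertex -2.244 -1.366 1.702
vertex -1.931 -0.726 3.493
endloop
endfacet
facet normal -0.957 0.284 0.066
outer loop
vertex -1.931 -0.726 3.493
vertex -2.244 -1.366 1.702
vertex -2.17 -1.518 3.433
endloop
endfacet
facet normal 0.042 -0.088 0.995
outer loop
vertex -1.931 -0.726 3.493
vertex -2.17 -1.518 3.433
vertex -1.363 -1.326 3.416
endloop
endfacet
facet normal -0.043 0.087 -0.995
outer loop
vertex -2.244 -1.366 1.702
vertex -1.437 -1.174 1.684
vertex -1.676 -1.967 1.625
endloop
endfacet
facet normal -0.728 -0.685 -0.029
outer loop
vertex -2.244 -1.366 1.702
vertex -1.676 -1.967 1.625
vertex -2.17 -1.518 3.433
endloop
endfacet
facet normal -0.728 -0.685 -0.029
outer loop
vertex -2.17 -1.518 3.433
vertex -1.676 -1.967 1.625
vertex -1.602 -2.119 3.356
endloop
endfacet
facet normal 0.042 -0.088 0.995
outer loop
vertex -2.17 -1.518 3.433
vertex -1.602 -2.119 3.356
vertex -1.363 -1.326 3.416
endloop
endfacet
facet normal -0.043 0.087 -0.995
outer loop
vertex -1.676 -1.967 1.625
vertex -1.437 -1.174 1.684
vertex -0.869 -1.774 1.607
endloop
endfacet
facet normal 0.230 -0.969 -0.095
outer loop
vertex -1.676 -1.967 1.625
vertex -0.869 -1.774 1.607
vertex -1.602 -2.119 3.356
endloop
endfacet
facet normal 0.230 -0.969 -0.095
outer loop
vertex -1.602 -2.119 3.356
vertex -0.869 -1.774 1.607
vertex -0.795 -1.926 3.339
endloop
endfacet
facet normal 0.042 -0.088 0.995
outer loop
vertex -1.602 -2.119 3.356
vertex -0.795 -1.926 3.339
vertex -1.363 -1.326 3.416
endloop
endfacet
facet normal -0.042 0.088 -0.995
outer loop
vertex -0.869 -1.774 1.607
vertex -1.437 -1.174 1.684
vertex -0.63 -0.982 1.667
endloop
endfacet
facet normal 0.957 -0.284 -0.066
outer loop
vertex -0.869 -1.774 1.607
vertex -0.63 -0.982 1.667
vertex -0.795 -1.926 3.339
endloop
endfacet
facet normal 0.957 -0.284 -0.066
outer loop
vertex -0.795 -1.926 3.339
vertex -0.63 -0.982 1.667
vertex -0.556 -1.134 3.398
endloop
endfacet
facet normal 0.043 -0.087 0.995
outer loop
vertex -0.795 -1.926 3.339
vertex -0.556 -1.134 3.398
vertex -1.363 -1.326 3.416
endloop
endfacet
facet normal -0.663 0.709 0.242
outer loop
vertex 0.69 2.849 -0.319
vertex 0.214 2.262 0.096
vertex 0.83 2.694 0.517
endloop
endfacet
facet normal -0.007 0.983 0.183
outer loop
vertex 0.69 2.849 -0.319
vertex 0.83 2.694 0.517
vertex 1.497 2.799 -0.02
endloop
endfacet
facet normal 0.229 0.848 -0.477
outer loop
vertex 0.69 2.849 -0.319
vertex 1.497 2.799 -0.02
vertex 1.293 2.431 -0.772
endloop
endfacet
facet normal -0.279 0.491 -0.825
outer loop
vertex 0.69 2.849 -0.319
vertex 1.293 2.431 -0.772
vertex 0.5 2.099 -0.701
endloop
endfacet
facet normal -0.831 0.405 -0.381
outer loop
vertex 0.69 2.849 -0.319
vertex 0.5 2.099 -0.701
vertex 0.214 2.262 0.096
endloop
endfacet
facet normal 0.417 0.642 0.644
outer loop
vertex 1.497 2.799 -0.02
vertex 0.83 2.694 0.517
vertex 1.52 2.181 0.581
endloop
endfacet
facet normal -0.643 0.197 0.740
outer loop
vertex 0.83 2.694 0.517
vertex 0.214 2.262 0.096
vertex 0.727 1.849 0.652
endloop
endfacet
facet normal -0.917 -0.295 -0.269
outer loop
vertex 0.214 2.262 0.096
vertex 0.5 2.099 -0.701
vertex 0.523 1.481 -0.1
endloop
endfacet
facet normal -0.024 -0.155 -0.988
outer loop
vertex 0.5 2.099 -0.701
vertex 1.293 2.431 -0.772
vertex 1.19 1.586 -0.637
endloop
endfacet
facet normal 0.801 0.423 -0.424
outer loop
vertex 1.293 2.431 -0.772
vertex 1.497 2.799 -0.02
vertex 1.806 2.018 -0.216
endloop
endfacet
facet normal 0.279 -0.491 0.825
outer loop
vertex 1.33 1.431 0.199
vertex 1.52 2.181 0.581
vertex 0.727 1.849 0.652
endloop
endfacet
facet normal -0.229 -0.848 0.477
outer loop
vertex 1.33 1.431 0.199
vertex 0.727 1.849 0.652
vertex 0.523 1.481 -0.1
endloop
endfacet
facet normal 0.007 -0.983 -0.183
outer loop
vertex 1.33 1.431 0.199
vertex 0.523 1.481 -0.1
vertex 1.19 1.586 -0.637
endloop
endfacet
facet normal 0.663 -0.709 -0.242
outer loop
vertex 1.33 1.431 0.199
vertex 1.19 1.586 -0.637
vertex 1.806 2.018 -0.216
endloop
endfacet
facet normal 0.831 -0.405 0.381
outer loop
vertex 1.33 1.431 0.199
vertex 1.806 2.018 -0.216
vertex 1.52 2.181 0.581
endloop
endfacet
facet normal 0.024 0.155 0.988
outer loop
vertex 0.727 1.849 0.652
vertex 1.52 2.181 0.581
vertex 0.83 2.694 0.517
endloop
endfacet
facet normal -0.801 -0.423 0.424
outer loop
vertex 0.523 1.481 -0.1
vertex 0.727 1.849 0.652
vertex 0.214 2.262 0.096
endloop
endfacet
facet normal -0.417 -0.642 -0.644
outer loop
vertex 1.19 1.586 -0.637
vertex 0.523 1.481 -0.1
vertex 0.5 2.099 -0.701
endloop
endfacet
facet normal 0.643 -0.197 -0.740
outer loop
vertex 1.806 2.018 -0.216
vertex 1.19 1.586 -0.637
vertex 1.293 2.431 -0.772
endloop
endfacet
facet normal 0.917 0.295 0.269
outer loop
vertex 1.52 2.181 0.581
vertex 1.806 2.018 -0.216
vertex 1.497 2.799 -0.02
endloop
endfacet

endsolid


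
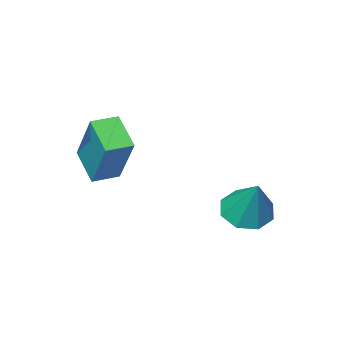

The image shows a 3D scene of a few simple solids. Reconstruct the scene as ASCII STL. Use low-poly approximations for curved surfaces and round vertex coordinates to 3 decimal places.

solid 
facet normal -0.149 -0.494 -0.856
outer loop
vertex -1.773 0.647 -4.078
vertex -2.567 0.8 -4.028
vertex -1.931 1.178 -4.357
endloop
endfacet
facet normal 0.935 0.337 0.113
outer loop
vertex -1.773 0.647 -4.078
vertex -1.931 1.178 -4.357
vertex -2.313 1.64 -2.572
endloop
endfacet
facet normal -0.150 -0.494 -0.857
outer loop
vertex -1.931 1.178 -4.357
vertex -2.567 0.8 -4.028
vertex -2.461 1.488 -4.443
endloop
endfacet
facet normal 0.515 0.850 -0.110
outer loop
vertex -1.931 1.178 -4.357
vertex -2.461 1.488 -4.443
vertex -2.313 1.64 -2.572
endloop
endfacet
facet normal -0.150 -0.494 -0.857
outer loop
vertex -2.461 1.488 -4.443
vertex -2.567 0.8 -4.028
vertex -3.053 1.395 -4.286
endloop
endfacet
facet normal -0.172 0.983 -0.066
outer loop
vertex -2.461 1.488 -4.443
vertex -3.053 1.395 -4.286
vertex -2.313 1.64 -2.572
endloop
endfacet
facet normal -0.150 -0.494 -0.857
outer loop
vertex -3.053 1.395 -4.286
vertex -2.567 0.8 -4.028
vertex -3.361 0.954 -3.978
endloop
endfacet
facet normal -0.722 0.657 0.218
outer loop
vertex -3.053 1.395 -4.286
vertex -3.361 0.954 -3.978
vertex -2.313 1.64 -2.572
endloop
endfacet
facet normal -0.150 -0.494 -0.856
outer loop
vertex -3.361 0.954 -3.978
vertex -2.567 0.8 -4.028
vertex -3.204 0.423 -3.699
endloop
endfacet
facet normal -0.815 0.062 0.577
outer loop
vertex -3.361 0.954 -3.978
vertex -3.204 0.423 -3.699
vertex -2.313 1.64 -2.572
endloop
endfacet
facet normal -0.150 -0.494 -0.856
outer loop
vertex -3.204 0.423 -3.699
vertex -2.567 0.8 -4.028
vertex -2.674 0.113 -3.613
endloop
endfacet
facet normal -0.394 -0.452 0.800
outer loop
vertex -3.204 0.423 -3.699
vertex -2.674 0.113 -3.613
vertex -2.313 1.64 -2.572
endloop
endfacet
facet normal -0.149 -0.494 -0.856
outer loop
vertex -2.674 0.113 -3.613
vertex -2.567 0.8 -4.028
vertex -2.081 0.206 -3.77
endloop
endfacet
facet normal 0.292 -0.585 0.757
outer loop
vertex -2.674 0.113 -3.613
vertex -2.081 0.206 -3.77
vertex -2.313 1.64 -2.572
endloop
endfacet
facet normal -0.149 -0.494 -0.857
outer loop
vertex -2.081 0.206 -3.77
vertex -2.567 0.8 -4.028
vertex -1.773 0.647 -4.078
endloop
endfacet
facet normal 0.843 -0.258 0.473
outer loop
vertex -2.081 0.206 -3.77
vertex -1.773 0.647 -4.078
vertex -2.313 1.64 -2.572
endloop
endfacet
facet normal -0.988 0.153 0.012
outer loop
vertex -0.017 -1.853 -0.687
vertex 0.137 -0.806 -1.334
vertex -0.207 -2.943 -2.495
endloop
endfacet
facet normal -0.123 -0.844 0.522
outer loop
vertex 0.643 -3.074 -2.506
vertex -0.017 -1.853 -0.687
vertex -0.207 -2.943 -2.495
endloop
endfacet
facet normal -0.988 0.153 0.012
outer loop
vertex -0.207 -2.943 -2.495
vertex 0.137 -0.806 -1.334
vertex -0.053 -1.896 -3.143
endloop
endfacet
facet normal -0.090 -0.514 -0.853
outer loop
vertex -0.053 -1.896 -3.143
vertex 0.643 -3.074 -2.506
vertex -0.207 -2.943 -2.495
endloop
endfacet
facet normal 0.090 0.514 0.853
outer loop
vertex -0.017 -1.853 -0.687
vertex 0.987 -0.937 -1.345
vertex 0.137 -0.806 -1.334
endloop
endfacet
facet normal -0.124 -0.844 0.522
outer loop
vertex 0.833 -1.984 -0.697
vertex -0.017 -1.853 -0.687
vertex 0.643 -3.074 -2.506
endloop
endfacet
facet normal 0.089 0.515 0.853
outer loop
vertex 0.833 -1.984 -0.697
vertex 0.987 -0.937 -1.345
vertex -0.017 -1.853 -0.687
endloop
endfacet
facet normal 0.123 0.844 -0.522
outer loop
vertex 0.137 -0.806 -1.334
vertex 0.987 -0.937 -1.345
vertex -0.053 -1.896 -3.143
endloop
endfacet
facet normal -0.089 -0.514 -0.853
outer loop
vertex 0.797 -2.027 -3.153
vertex 0.643 -3.074 -2.506
vertex -0.053 -1.896 -3.143
endloop
endfacet
facet normal 0.124 0.844 -0.522
outer loop
vertex -0.053 -1.896 -3.143
vertex 0.987 -0.937 -1.345
vertex 0.797 -2.027 -3.153
endloop
endfacet
facet normal 0.988 -0.153 -0.012
outer loop
vertex 0.797 -2.027 -3.153
vertex 0.833 -1.984 -0.697
vertex 0.643 -3.074 -2.506
endloop
endfacet
facet normal 0.988 -0.153 -0.012
outer loop
vertex 0.987 -0.937 -1.345
vertex 0.833 -1.984 -0.697
vertex 0.797 -2.027 -3.153
endloop
endfacet

endsolid


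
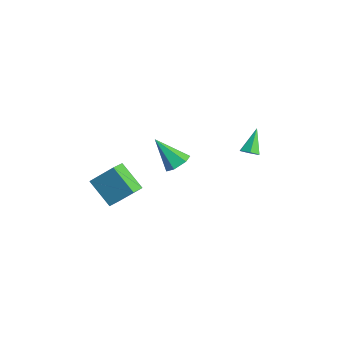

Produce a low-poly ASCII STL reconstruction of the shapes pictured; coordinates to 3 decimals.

solid 
facet normal 0.534 0.411 -0.739
outer loop
vertex 0.053 -0.18 1.806
vertex -0.48 0.305 1.69
vertex 0.055 0.458 2.162
endloop
endfacet
facet normal 0.629 -0.380 0.678
outer loop
vertex 0.053 -0.18 1.806
vertex 0.055 0.458 2.162
vertex -1.48 -0.465 3.07
endloop
endfacet
facet normal 0.534 0.412 -0.739
outer loop
vertex 0.055 0.458 2.162
vertex -0.48 0.305 1.69
vertex -0.479 0.942 2.046
endloop
endfacet
facet normal 0.231 0.460 0.857
outer loop
vertex 0.055 0.458 2.162
vertex -0.479 0.942 2.046
vertex -1.48 -0.465 3.07
endloop
endfacet
facet normal 0.535 0.412 -0.738
outer loop
vertex -0.479 0.942 2.046
vertex -0.48 0.305 1.69
vertex -1.014 0.789 1.573
endloop
endfacet
facet normal -0.570 0.708 0.416
outer loop
vertex -0.479 0.942 2.046
vertex -1.014 0.789 1.573
vertex -1.48 -0.465 3.07
endloop
endfacet
facet normal 0.535 0.412 -0.738
outer loop
vertex -1.014 0.789 1.573
vertex -0.48 0.305 1.69
vertex -1.015 0.152 1.217
endloop
endfacet
facet normal -0.972 0.116 -0.205
outer loop
vertex -1.014 0.789 1.573
vertex -1.015 0.152 1.217
vertex -1.48 -0.465 3.07
endloop
endfacet
facet normal 0.535 0.411 -0.738
outer loop
vertex -1.015 0.152 1.217
vertex -0.48 0.305 1.69
vertex -0.482 -0.332 1.334
endloop
endfacet
facet normal -0.573 -0.724 -0.385
outer loop
vertex -1.015 0.152 1.217
vertex -0.482 -0.332 1.334
vertex -1.48 -0.465 3.07
endloop
endfacet
facet normal 0.535 0.411 -0.738
outer loop
vertex -0.482 -0.332 1.334
vertex -0.48 0.305 1.69
vertex 0.053 -0.18 1.806
endloop
endfacet
facet normal 0.227 -0.972 0.056
outer loop
vertex -0.482 -0.332 1.334
vertex 0.053 -0.18 1.806
vertex -1.48 -0.465 3.07
endloop
endfacet
facet normal 0.442 -0.494 -0.749
outer loop
vertex 1.781 3.015 3.164
vertex 1.397 3.184 2.826
vertex 1.844 3.479 2.895
endloop
endfacet
facet normal 0.715 0.275 0.642
outer loop
vertex 1.781 3.015 3.164
vertex 1.844 3.479 2.895
vertex 0.743 3.916 3.934
endloop
endfacet
facet normal 0.441 -0.493 -0.749
outer loop
vertex 1.844 3.479 2.895
vertex 1.397 3.184 2.826
vertex 1.459 3.648 2.557
endloop
endfacet
facet normal 0.386 0.922 0.021
outer loop
vertex 1.844 3.479 2.895
vertex 1.459 3.648 2.557
vertex 0.743 3.916 3.934
endloop
endfacet
facet normal 0.442 -0.493 -0.749
outer loop
vertex 1.459 3.648 2.557
vertex 1.397 3.184 2.826
vertex 1.012 3.354 2.487
endloop
endfacet
facet normal -0.461 0.795 -0.394
outer loop
vertex 1.459 3.648 2.557
vertex 1.012 3.354 2.487
vertex 0.743 3.916 3.934
endloop
endfacet
facet normal 0.441 -0.494 -0.749
outer loop
vertex 1.012 3.354 2.487
vertex 1.397 3.184 2.826
vertex 0.949 2.89 2.756
endloop
endfacet
facet normal -0.981 0.022 -0.191
outer loop
vertex 1.012 3.354 2.487
vertex 0.949 2.89 2.756
vertex 0.743 3.916 3.934
endloop
endfacet
facet normal 0.441 -0.494 -0.749
outer loop
vertex 0.949 2.89 2.756
vertex 1.397 3.184 2.826
vertex 1.334 2.72 3.095
endloop
endfacet
facet normal -0.653 -0.624 0.429
outer loop
vertex 0.949 2.89 2.756
vertex 1.334 2.72 3.095
vertex 0.743 3.916 3.934
endloop
endfacet
facet normal 0.442 -0.494 -0.749
outer loop
vertex 1.334 2.72 3.095
vertex 1.397 3.184 2.826
vertex 1.781 3.015 3.164
endloop
endfacet
facet normal 0.197 -0.496 0.846
outer loop
vertex 1.334 2.72 3.095
vertex 1.781 3.015 3.164
vertex 0.743 3.916 3.934
endloop
endfacet
facet normal -0.583 0.745 -0.324
outer loop
vertex -1.611 -3.41 1.186
vertex -0.981 -2.433 2.3
vertex -0.379 -2.932 0.069
endloop
endfacet
facet normal -0.391 -0.607 -0.691
outer loop
vertex 0.181 -3.647 0.38
vertex -1.611 -3.41 1.186
vertex -0.379 -2.932 0.069
endloop
endfacet
facet normal -0.583 0.745 -0.324
outer loop
vertex -0.379 -2.932 0.069
vertex -0.981 -2.433 2.3
vertex 0.251 -1.955 1.183
endloop
endfacet
facet normal 0.712 0.277 -0.645
outer loop
vertex 0.251 -1.955 1.183
vertex 0.181 -3.647 0.38
vertex -0.379 -2.932 0.069
endloop
endfacet
facet normal -0.712 -0.277 0.645
outer loop
vertex -1.611 -3.41 1.186
vertex -0.421 -3.148 2.611
vertex -0.981 -2.433 2.3
endloop
endfacet
facet normal -0.391 -0.607 -0.691
outer loop
vertex -1.051 -4.125 1.497
vertex -1.611 -3.41 1.186
vertex 0.181 -3.647 0.38
endloop
endfacet
facet normal -0.712 -0.277 0.645
outer loop
vertex -1.051 -4.125 1.497
vertex -0.421 -3.148 2.611
vertex -1.611 -3.41 1.186
endloop
endfacet
facet normal 0.391 0.607 0.691
outer loop
vertex -0.981 -2.433 2.3
vertex -0.421 -3.148 2.611
vertex 0.251 -1.955 1.183
endloop
endfacet
facet normal 0.712 0.277 -0.645
outer loop
vertex 0.811 -2.67 1.494
vertex 0.181 -3.647 0.38
vertex 0.251 -1.955 1.183
endloop
endfacet
facet normal 0.391 0.607 0.691
outer loop
vertex 0.251 -1.955 1.183
vertex -0.421 -3.148 2.611
vertex 0.811 -2.67 1.494
endloop
endfacet
facet normal 0.583 -0.745 0.324
outer loop
vertex 0.811 -2.67 1.494
vertex -1.051 -4.125 1.497
vertex 0.181 -3.647 0.38
endloop
endfacet
facet normal 0.583 -0.745 0.324
outer loop
vertex -0.421 -3.148 2.611
vertex -1.051 -4.125 1.497
vertex 0.811 -2.67 1.494
endloop
endfacet

endsolid


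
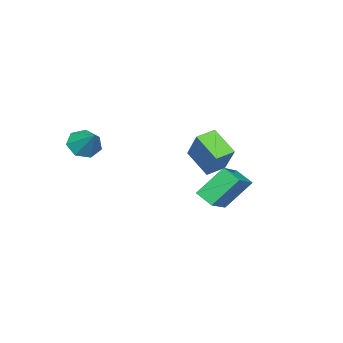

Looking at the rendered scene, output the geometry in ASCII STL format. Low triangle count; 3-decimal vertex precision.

solid 
facet normal -0.904 0.385 0.187
outer loop
vertex -1.012 2.533 3.21
vertex -0.685 3.732 2.317
vertex -1.691 1.641 1.764
endloop
endfacet
facet normal -0.213 -0.784 0.583
outer loop
vertex -0.815 1.268 1.583
vertex -1.012 2.533 3.21
vertex -1.691 1.641 1.764
endloop
endfacet
facet normal -0.904 0.385 0.187
outer loop
vertex -1.691 1.641 1.764
vertex -0.685 3.732 2.317
vertex -1.365 2.84 0.871
endloop
endfacet
facet normal -0.371 -0.488 -0.790
outer loop
vertex -1.365 2.84 0.871
vertex -0.815 1.268 1.583
vertex -1.691 1.641 1.764
endloop
endfacet
facet normal 0.371 0.488 0.790
outer loop
vertex -1.012 2.533 3.21
vertex 0.191 3.359 2.136
vertex -0.685 3.732 2.317
endloop
endfacet
facet normal -0.213 -0.784 0.584
outer loop
vertex -0.135 2.16 3.029
vertex -1.012 2.533 3.21
vertex -0.815 1.268 1.583
endloop
endfacet
facet normal 0.371 0.488 0.790
outer loop
vertex -0.135 2.16 3.029
vertex 0.191 3.359 2.136
vertex -1.012 2.533 3.21
endloop
endfacet
facet normal 0.213 0.784 -0.584
outer loop
vertex -0.685 3.732 2.317
vertex 0.191 3.359 2.136
vertex -1.365 2.84 0.871
endloop
endfacet
facet normal -0.371 -0.488 -0.790
outer loop
vertex -0.488 2.467 0.69
vertex -0.815 1.268 1.583
vertex -1.365 2.84 0.871
endloop
endfacet
facet normal 0.213 0.784 -0.583
outer loop
vertex -1.365 2.84 0.871
vertex 0.191 3.359 2.136
vertex -0.488 2.467 0.69
endloop
endfacet
facet normal 0.903 -0.386 -0.187
outer loop
vertex -0.488 2.467 0.69
vertex -0.135 2.16 3.029
vertex -0.815 1.268 1.583
endloop
endfacet
facet normal 0.904 -0.385 -0.187
outer loop
vertex 0.191 3.359 2.136
vertex -0.135 2.16 3.029
vertex -0.488 2.467 0.69
endloop
endfacet
facet normal -0.464 0.461 0.757
outer loop
vertex -5.168 1.164 -1.208
vertex -3.743 1.325 -0.433
vertex -5.016 2.09 -1.679
endloop
endfacet
facet normal -0.874 -0.098 -0.475
outer loop
vertex -4.117 1.195 -3.147
vertex -5.168 1.164 -1.208
vertex -5.016 2.09 -1.679
endloop
endfacet
facet normal -0.464 0.461 0.757
outer loop
vertex -5.016 2.09 -1.679
vertex -3.743 1.325 -0.433
vertex -3.591 2.251 -0.904
endloop
endfacet
facet normal 0.145 0.882 -0.449
outer loop
vertex -3.591 2.251 -0.904
vertex -4.117 1.195 -3.147
vertex -5.016 2.09 -1.679
endloop
endfacet
facet normal -0.145 -0.882 0.449
outer loop
vertex -5.168 1.164 -1.208
vertex -2.844 0.43 -1.901
vertex -3.743 1.325 -0.433
endloop
endfacet
facet normal -0.874 -0.098 -0.475
outer loop
vertex -4.269 0.269 -2.676
vertex -5.168 1.164 -1.208
vertex -4.117 1.195 -3.147
endloop
endfacet
facet normal -0.145 -0.882 0.449
outer loop
vertex -4.269 0.269 -2.676
vertex -2.844 0.43 -1.901
vertex -5.168 1.164 -1.208
endloop
endfacet
facet normal 0.874 0.098 0.475
outer loop
vertex -3.743 1.325 -0.433
vertex -2.844 0.43 -1.901
vertex -3.591 2.251 -0.904
endloop
endfacet
facet normal 0.145 0.882 -0.449
outer loop
vertex -2.692 1.356 -2.372
vertex -4.117 1.195 -3.147
vertex -3.591 2.251 -0.904
endloop
endfacet
facet normal 0.874 0.098 0.475
outer loop
vertex -3.591 2.251 -0.904
vertex -2.844 0.43 -1.901
vertex -2.692 1.356 -2.372
endloop
endfacet
facet normal 0.464 -0.461 -0.757
outer loop
vertex -2.692 1.356 -2.372
vertex -4.269 0.269 -2.676
vertex -4.117 1.195 -3.147
endloop
endfacet
facet normal 0.464 -0.461 -0.757
outer loop
vertex -2.844 0.43 -1.901
vertex -4.269 0.269 -2.676
vertex -2.692 1.356 -2.372
endloop
endfacet
facet normal -0.388 -0.656 -0.647
outer loop
vertex 1.444 -3.565 1.782
vertex 0.767 -3.076 1.692
vertex 1.482 -3.065 1.252
endloop
endfacet
facet normal 0.997 0.012 0.083
outer loop
vertex 1.444 -3.565 1.782
vertex 1.482 -3.065 1.252
vertex 1.353 -2.084 2.668
endloop
endfacet
facet normal -0.388 -0.657 -0.647
outer loop
vertex 1.482 -3.065 1.252
vertex 0.767 -3.076 1.692
vertex 0.982 -2.574 1.053
endloop
endfacet
facet normal 0.724 0.596 -0.347
outer loop
vertex 1.482 -3.065 1.252
vertex 0.982 -2.574 1.053
vertex 1.353 -2.084 2.668
endloop
endfacet
facet normal -0.388 -0.657 -0.647
outer loop
vertex 0.982 -2.574 1.053
vertex 0.767 -3.076 1.692
vertex 0.319 -2.461 1.336
endloop
endfacet
facet normal 0.036 0.954 -0.298
outer loop
vertex 0.982 -2.574 1.053
vertex 0.319 -2.461 1.336
vertex 1.353 -2.084 2.668
endloop
endfacet
facet normal -0.388 -0.657 -0.646
outer loop
vertex 0.319 -2.461 1.336
vertex 0.767 -3.076 1.692
vertex -0.006 -2.81 1.886
endloop
endfacet
facet normal -0.547 0.815 0.194
outer loop
vertex 0.319 -2.461 1.336
vertex -0.006 -2.81 1.886
vertex 1.353 -2.084 2.668
endloop
endfacet
facet normal -0.388 -0.657 -0.646
outer loop
vertex -0.006 -2.81 1.886
vertex 0.767 -3.076 1.692
vertex 0.251 -3.36 2.291
endloop
endfacet
facet normal -0.588 0.284 0.758
outer loop
vertex -0.006 -2.81 1.886
vertex 0.251 -3.36 2.291
vertex 1.353 -2.084 2.668
endloop
endfacet
facet normal -0.389 -0.656 -0.646
outer loop
vertex 0.251 -3.36 2.291
vertex 0.767 -3.076 1.692
vertex 0.896 -3.696 2.244
endloop
endfacet
facet normal -0.054 -0.240 0.969
outer loop
vertex 0.251 -3.36 2.291
vertex 0.896 -3.696 2.244
vertex 1.353 -2.084 2.668
endloop
endfacet
facet normal -0.388 -0.657 -0.647
outer loop
vertex 0.896 -3.696 2.244
vertex 0.767 -3.076 1.692
vertex 1.444 -3.565 1.782
endloop
endfacet
facet normal 0.650 -0.360 0.669
outer loop
vertex 0.896 -3.696 2.244
vertex 1.444 -3.565 1.782
vertex 1.353 -2.084 2.668
endloop
endfacet

endsolid
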